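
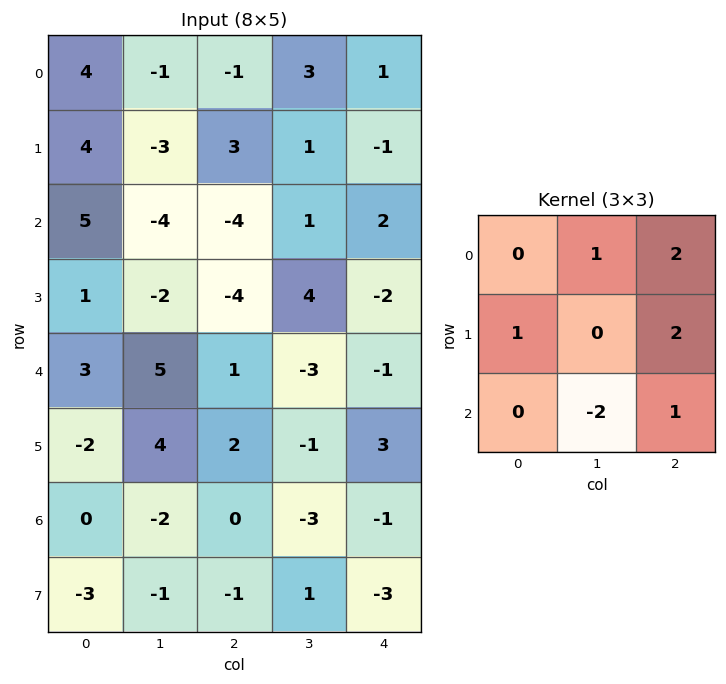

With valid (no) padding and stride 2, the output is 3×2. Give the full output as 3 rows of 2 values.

11 6
-28 2
13 8

Output[0,0]: The receptive field on the input at this output position is [4 -1 -1 / 4 -3 3 / 5 -4 -4]. Elementwise product with the kernel and sum: -1·1 + -1·2 + 4·1 + 3·2 + -4·-2 + -4·1.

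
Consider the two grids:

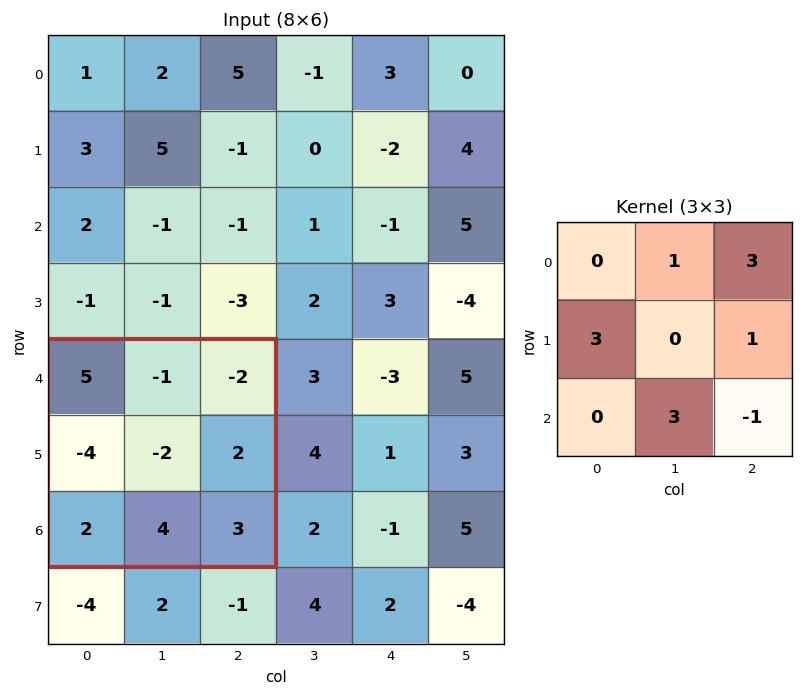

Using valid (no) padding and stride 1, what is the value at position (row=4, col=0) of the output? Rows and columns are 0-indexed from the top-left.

The receptive field on the input at this output position is [5 -1 -2 / -4 -2 2 / 2 4 3]. Elementwise product with the kernel and sum: -1·1 + -2·3 + -4·3 + 2·1 + 4·3 + 3·-1.

-8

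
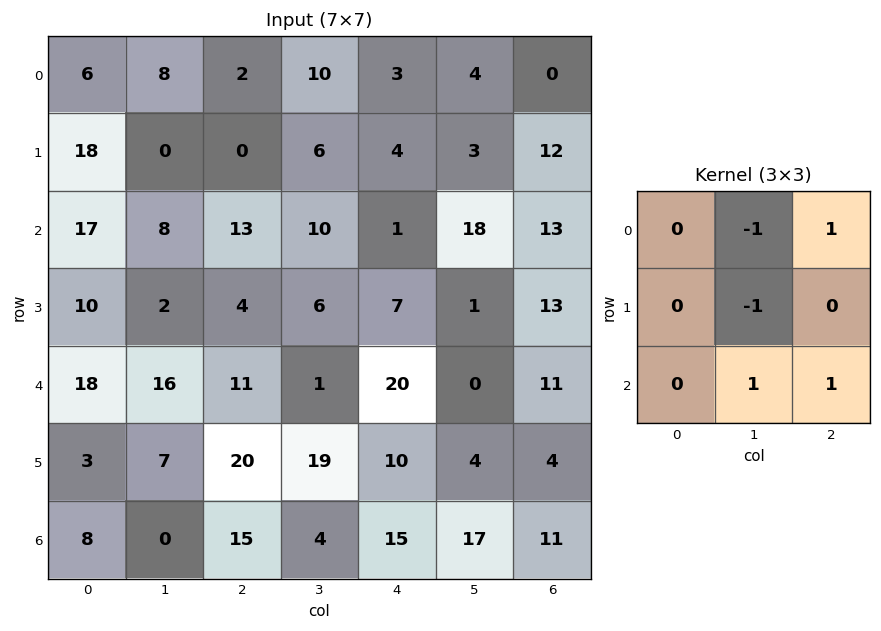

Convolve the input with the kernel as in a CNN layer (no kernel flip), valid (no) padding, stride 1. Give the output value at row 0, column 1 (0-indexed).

31

The receptive field on the input at this output position is [8 2 10 / 0 0 6 / 8 13 10]. Elementwise product with the kernel and sum: 2·-1 + 10·1 + 0·-1 + 13·1 + 10·1.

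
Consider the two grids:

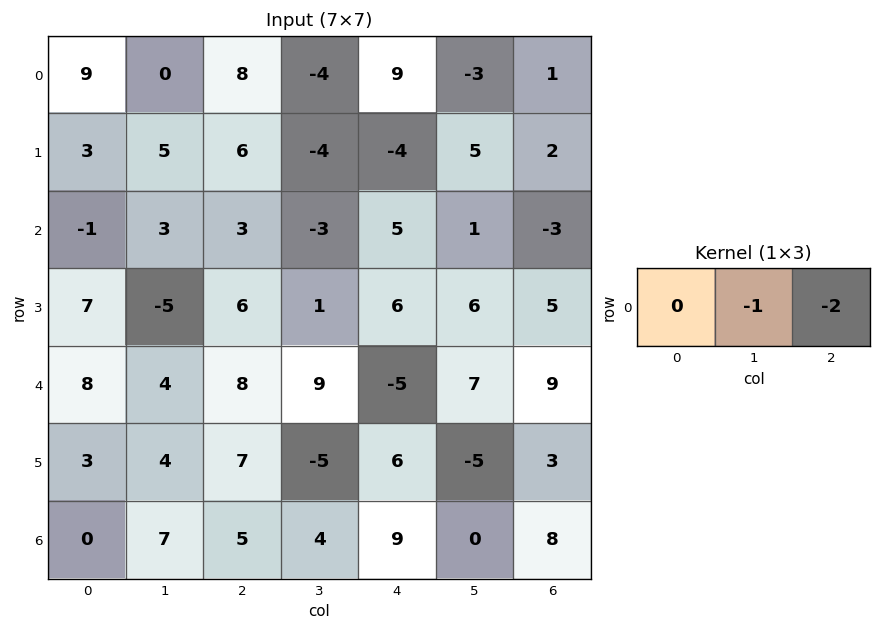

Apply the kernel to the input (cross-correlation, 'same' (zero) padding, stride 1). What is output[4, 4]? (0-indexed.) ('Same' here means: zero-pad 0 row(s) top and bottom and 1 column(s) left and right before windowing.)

The receptive field on the zero-padded input at this output position is [9 -5 7]. Elementwise product with the kernel and sum: -5·-1 + 7·-2.

-9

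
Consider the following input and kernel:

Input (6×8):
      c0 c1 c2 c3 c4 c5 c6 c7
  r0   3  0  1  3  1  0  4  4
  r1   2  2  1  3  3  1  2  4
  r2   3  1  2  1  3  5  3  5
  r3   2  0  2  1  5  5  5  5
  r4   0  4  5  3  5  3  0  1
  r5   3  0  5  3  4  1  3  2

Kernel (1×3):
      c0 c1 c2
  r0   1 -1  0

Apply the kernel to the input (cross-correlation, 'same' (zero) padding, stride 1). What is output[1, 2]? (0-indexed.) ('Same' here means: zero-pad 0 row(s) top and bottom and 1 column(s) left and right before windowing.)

1

The receptive field on the zero-padded input at this output position is [2 1 3]. Elementwise product with the kernel and sum: 2·1 + 1·-1.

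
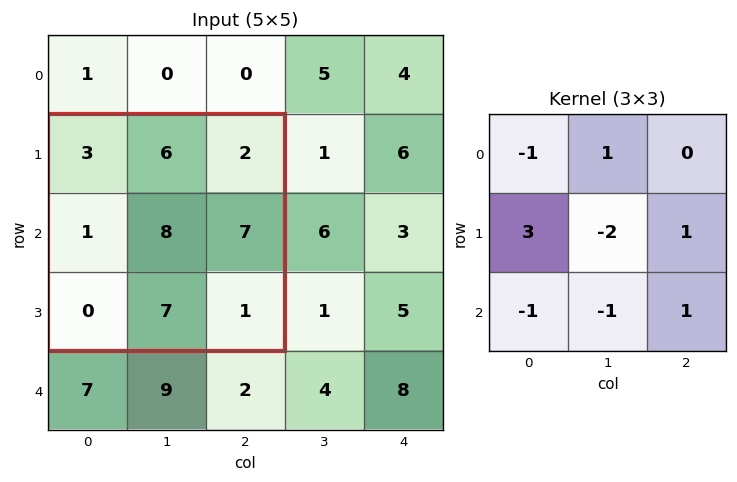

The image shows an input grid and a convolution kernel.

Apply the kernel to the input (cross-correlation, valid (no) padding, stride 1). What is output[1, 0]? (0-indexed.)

-9

The receptive field on the input at this output position is [3 6 2 / 1 8 7 / 0 7 1]. Elementwise product with the kernel and sum: 3·-1 + 6·1 + 1·3 + 8·-2 + 7·1 + 0·-1 + 7·-1 + 1·1.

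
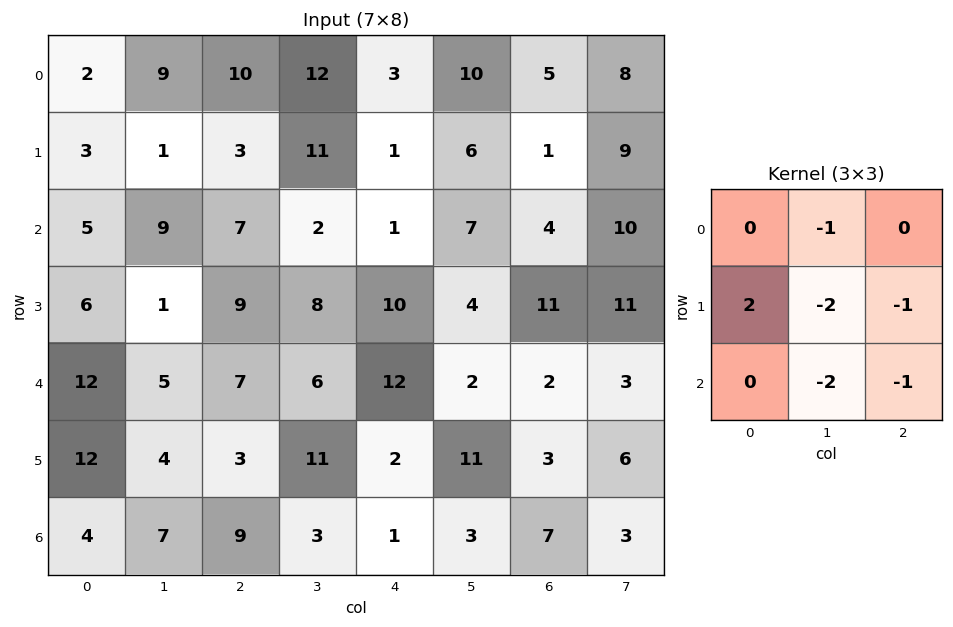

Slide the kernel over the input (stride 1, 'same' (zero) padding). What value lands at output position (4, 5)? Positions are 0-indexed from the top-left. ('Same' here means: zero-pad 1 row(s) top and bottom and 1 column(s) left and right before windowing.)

The receptive field on the zero-padded input at this output position is [10 4 11 / 12 2 2 / 2 11 3]. Elementwise product with the kernel and sum: 4·-1 + 12·2 + 2·-2 + 2·-1 + 11·-2 + 3·-1.

-11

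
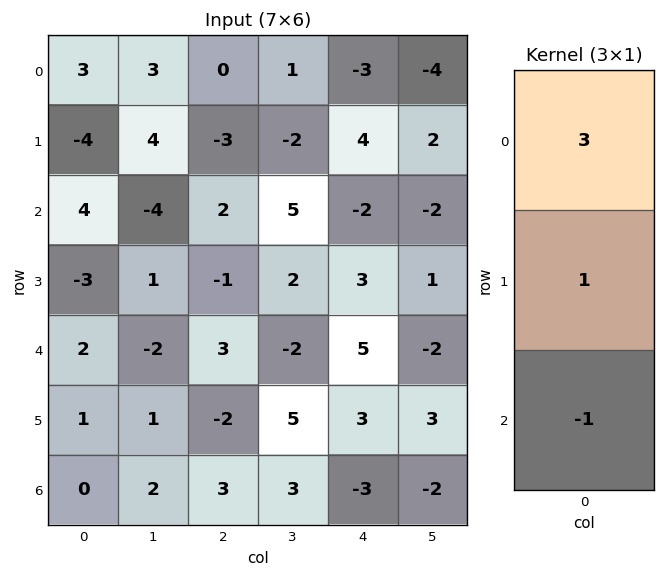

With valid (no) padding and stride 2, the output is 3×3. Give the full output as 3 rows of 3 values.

1 -5 -3
7 2 -8
7 4 21

Output[0,0]: The receptive field on the input at this output position is [3 / -4 / 4]. Elementwise product with the kernel and sum: 3·3 + -4·1 + 4·-1.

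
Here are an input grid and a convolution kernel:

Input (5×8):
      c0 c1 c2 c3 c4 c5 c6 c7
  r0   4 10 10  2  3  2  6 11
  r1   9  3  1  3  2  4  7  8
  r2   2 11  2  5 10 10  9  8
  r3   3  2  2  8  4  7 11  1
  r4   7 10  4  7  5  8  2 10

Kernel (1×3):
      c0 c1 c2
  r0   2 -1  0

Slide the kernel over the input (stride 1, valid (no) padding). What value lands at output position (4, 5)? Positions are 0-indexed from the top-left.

The receptive field on the input at this output position is [8 2 10]. Elementwise product with the kernel and sum: 8·2 + 2·-1.

14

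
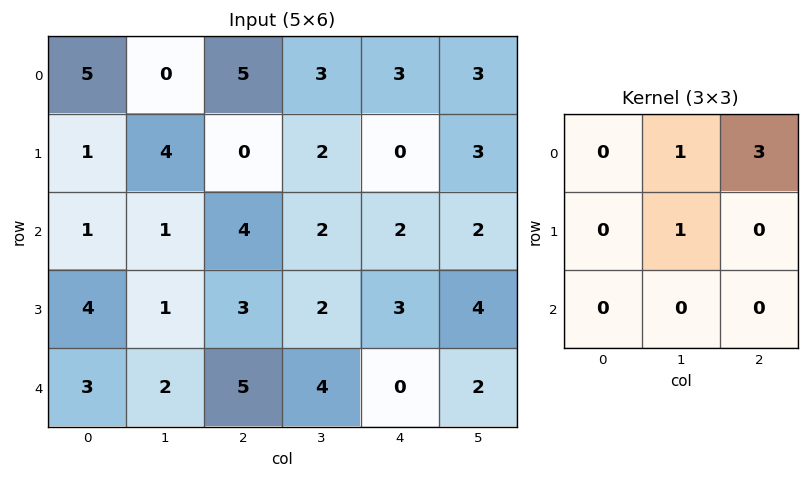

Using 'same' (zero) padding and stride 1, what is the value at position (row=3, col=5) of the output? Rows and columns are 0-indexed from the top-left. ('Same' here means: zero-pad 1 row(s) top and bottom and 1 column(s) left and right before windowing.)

6

The receptive field on the zero-padded input at this output position is [2 2 0 / 3 4 0 / 0 2 0]. Elementwise product with the kernel and sum: 2·1 + 0·3 + 4·1.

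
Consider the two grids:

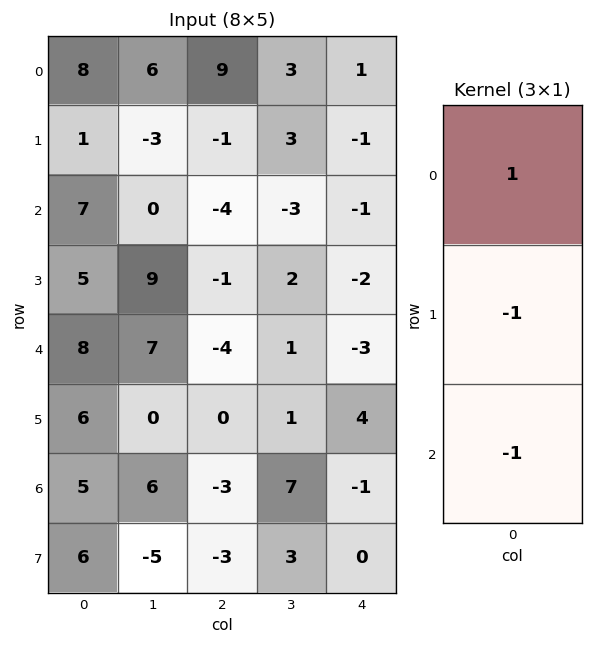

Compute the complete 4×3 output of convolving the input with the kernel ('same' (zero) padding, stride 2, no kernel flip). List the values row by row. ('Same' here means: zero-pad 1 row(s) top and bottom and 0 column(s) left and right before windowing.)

Output[0,0]: The receptive field on the zero-padded input at this output position is [0 / 8 / 1]. Elementwise product with the kernel and sum: 0·1 + 8·-1 + 1·-1.

-9 -8 0
-11 4 2
-9 3 -3
-5 6 5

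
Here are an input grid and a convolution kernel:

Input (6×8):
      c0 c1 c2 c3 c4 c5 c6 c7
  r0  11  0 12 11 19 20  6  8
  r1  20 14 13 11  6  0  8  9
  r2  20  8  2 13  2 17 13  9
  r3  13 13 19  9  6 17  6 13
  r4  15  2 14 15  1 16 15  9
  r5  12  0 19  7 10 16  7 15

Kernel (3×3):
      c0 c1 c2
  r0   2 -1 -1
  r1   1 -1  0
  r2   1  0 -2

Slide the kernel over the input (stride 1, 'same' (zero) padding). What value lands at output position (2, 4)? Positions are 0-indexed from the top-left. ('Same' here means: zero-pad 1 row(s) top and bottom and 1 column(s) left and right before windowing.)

2

The receptive field on the zero-padded input at this output position is [11 6 0 / 13 2 17 / 9 6 17]. Elementwise product with the kernel and sum: 11·2 + 6·-1 + 0·-1 + 13·1 + 2·-1 + 9·1 + 17·-2.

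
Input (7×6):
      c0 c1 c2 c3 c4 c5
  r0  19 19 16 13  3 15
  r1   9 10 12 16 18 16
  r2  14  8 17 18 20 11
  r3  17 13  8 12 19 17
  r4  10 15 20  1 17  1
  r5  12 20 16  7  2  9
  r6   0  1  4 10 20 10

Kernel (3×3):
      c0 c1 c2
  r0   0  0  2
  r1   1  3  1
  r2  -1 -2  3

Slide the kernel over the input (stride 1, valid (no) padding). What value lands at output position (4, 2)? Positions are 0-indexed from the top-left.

109

The receptive field on the input at this output position is [20 1 17 / 16 7 2 / 4 10 20]. Elementwise product with the kernel and sum: 17·2 + 16·1 + 7·3 + 2·1 + 4·-1 + 10·-2 + 20·3.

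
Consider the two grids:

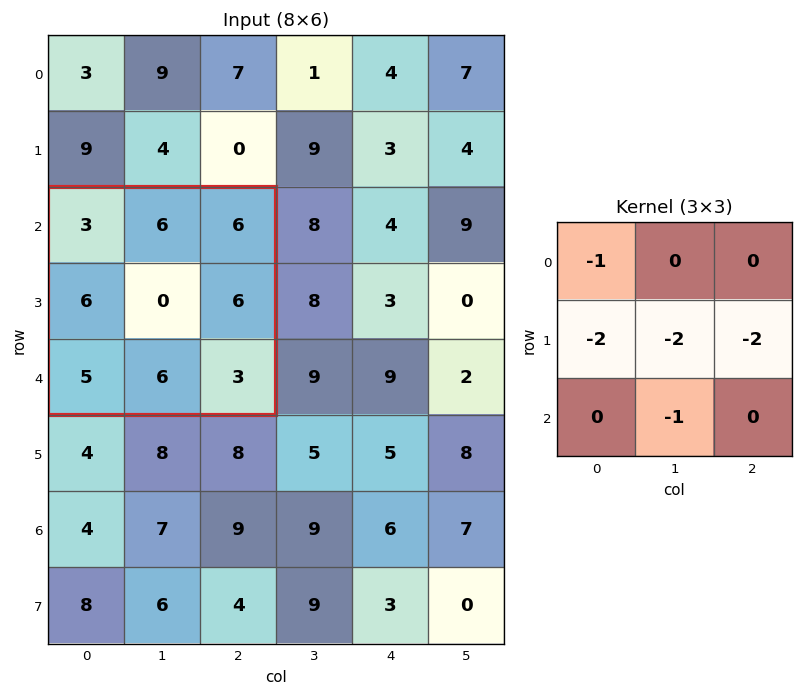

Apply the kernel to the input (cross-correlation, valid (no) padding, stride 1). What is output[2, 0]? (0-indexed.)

The receptive field on the input at this output position is [3 6 6 / 6 0 6 / 5 6 3]. Elementwise product with the kernel and sum: 3·-1 + 6·-2 + 0·-2 + 6·-2 + 6·-1.

-33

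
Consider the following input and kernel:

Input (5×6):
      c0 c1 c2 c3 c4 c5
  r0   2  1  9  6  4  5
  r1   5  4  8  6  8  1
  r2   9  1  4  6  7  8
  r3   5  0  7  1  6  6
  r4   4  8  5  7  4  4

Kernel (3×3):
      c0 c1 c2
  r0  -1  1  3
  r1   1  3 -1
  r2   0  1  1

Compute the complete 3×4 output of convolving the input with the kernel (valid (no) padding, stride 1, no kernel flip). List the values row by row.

40 58 40 57
38 37 44 36
15 53 38 46

Output[0,0]: The receptive field on the input at this output position is [2 1 9 / 5 4 8 / 9 1 4]. Elementwise product with the kernel and sum: 2·-1 + 1·1 + 9·3 + 5·1 + 4·3 + 8·-1 + 1·1 + 4·1.
Output[0,1]: The receptive field on the input at this output position is [1 9 6 / 4 8 6 / 1 4 6]. Elementwise product with the kernel and sum: 1·-1 + 9·1 + 6·3 + 4·1 + 8·3 + 6·-1 + 4·1 + 6·1.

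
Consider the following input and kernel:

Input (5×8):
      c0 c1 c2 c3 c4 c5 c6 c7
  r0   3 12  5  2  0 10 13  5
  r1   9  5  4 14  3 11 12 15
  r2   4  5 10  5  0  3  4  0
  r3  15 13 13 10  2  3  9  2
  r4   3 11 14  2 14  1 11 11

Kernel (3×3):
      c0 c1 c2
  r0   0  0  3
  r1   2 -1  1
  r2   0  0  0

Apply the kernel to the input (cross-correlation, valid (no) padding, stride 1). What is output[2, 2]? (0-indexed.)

18

The receptive field on the input at this output position is [10 5 0 / 13 10 2 / 14 2 14]. Elementwise product with the kernel and sum: 0·3 + 13·2 + 10·-1 + 2·1.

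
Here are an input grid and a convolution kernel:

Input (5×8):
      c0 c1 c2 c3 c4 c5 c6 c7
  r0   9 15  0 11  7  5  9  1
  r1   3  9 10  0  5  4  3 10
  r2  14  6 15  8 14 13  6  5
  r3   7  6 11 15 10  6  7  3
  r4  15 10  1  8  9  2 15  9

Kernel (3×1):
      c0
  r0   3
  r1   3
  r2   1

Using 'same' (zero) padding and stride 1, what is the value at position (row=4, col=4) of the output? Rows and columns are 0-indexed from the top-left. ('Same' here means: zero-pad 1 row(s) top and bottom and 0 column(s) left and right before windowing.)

The receptive field on the zero-padded input at this output position is [10 / 9 / 0]. Elementwise product with the kernel and sum: 10·3 + 9·3 + 0·1.

57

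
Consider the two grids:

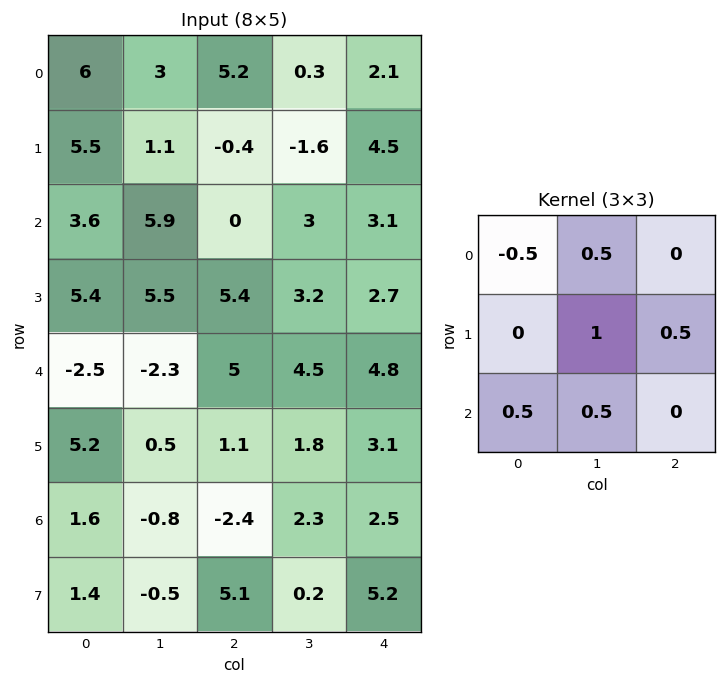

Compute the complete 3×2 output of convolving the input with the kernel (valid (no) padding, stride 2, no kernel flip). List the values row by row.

4.15 -0.3
6.95 10.8
1.55 3.05

Output[0,0]: The receptive field on the input at this output position is [6 3 5.2 / 5.5 1.1 -0.4 / 3.6 5.9 0]. Elementwise product with the kernel and sum: 6·-0.5 + 3·0.5 + 1.1·1 + -0.4·0.5 + 3.6·0.5 + 5.9·0.5.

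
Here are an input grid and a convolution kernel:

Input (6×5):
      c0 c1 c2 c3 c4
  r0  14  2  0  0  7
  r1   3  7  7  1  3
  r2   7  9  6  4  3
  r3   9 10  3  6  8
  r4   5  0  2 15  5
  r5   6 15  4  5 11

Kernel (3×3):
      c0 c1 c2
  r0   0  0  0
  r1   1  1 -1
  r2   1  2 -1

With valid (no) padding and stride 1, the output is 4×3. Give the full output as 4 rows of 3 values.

22 30 16
36 21 14
19 -4 28
35 5 15

Output[0,0]: The receptive field on the input at this output position is [14 2 0 / 3 7 7 / 7 9 6]. Elementwise product with the kernel and sum: 3·1 + 7·1 + 7·-1 + 7·1 + 9·2 + 6·-1.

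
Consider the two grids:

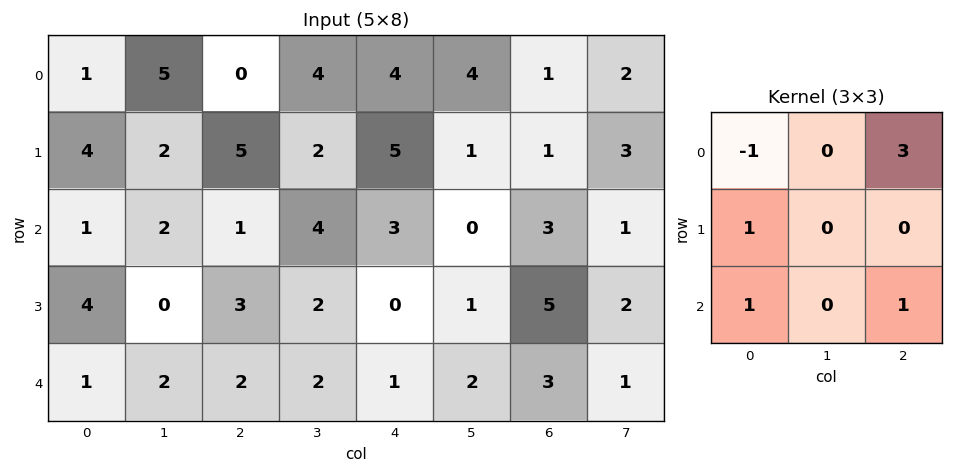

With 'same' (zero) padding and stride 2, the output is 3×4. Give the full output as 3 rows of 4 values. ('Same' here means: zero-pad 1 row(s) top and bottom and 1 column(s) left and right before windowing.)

2 9 7 8
6 8 8 11
0 8 3 7

Output[0,0]: The receptive field on the zero-padded input at this output position is [0 0 0 / 0 1 5 / 0 4 2]. Elementwise product with the kernel and sum: 0·-1 + 0·3 + 0·1 + 0·1 + 2·1.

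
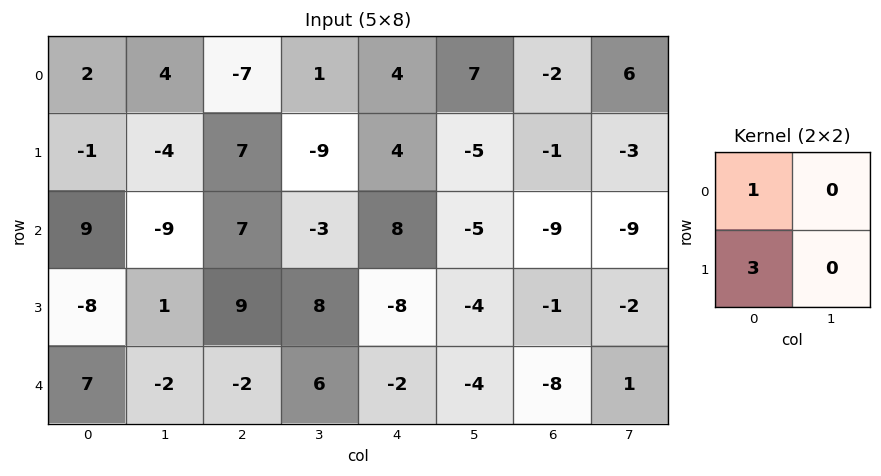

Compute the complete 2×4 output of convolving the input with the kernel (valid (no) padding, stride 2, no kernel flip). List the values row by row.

Output[0,0]: The receptive field on the input at this output position is [2 4 / -1 -4]. Elementwise product with the kernel and sum: 2·1 + -1·3.

-1 14 16 -5
-15 34 -16 -12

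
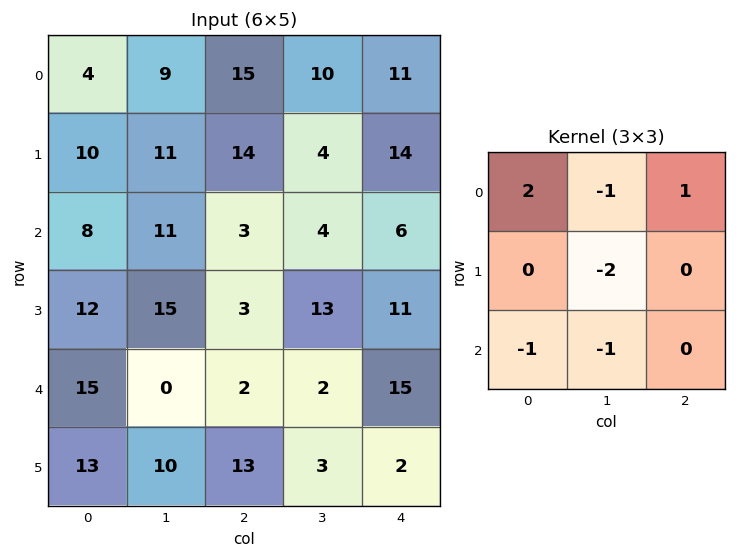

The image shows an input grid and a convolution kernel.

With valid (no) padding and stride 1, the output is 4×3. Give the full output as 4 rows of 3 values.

-27 -29 16
-26 -12 14
-37 15 -22
-11 13 -16

Output[0,0]: The receptive field on the input at this output position is [4 9 15 / 10 11 14 / 8 11 3]. Elementwise product with the kernel and sum: 4·2 + 9·-1 + 15·1 + 11·-2 + 8·-1 + 11·-1.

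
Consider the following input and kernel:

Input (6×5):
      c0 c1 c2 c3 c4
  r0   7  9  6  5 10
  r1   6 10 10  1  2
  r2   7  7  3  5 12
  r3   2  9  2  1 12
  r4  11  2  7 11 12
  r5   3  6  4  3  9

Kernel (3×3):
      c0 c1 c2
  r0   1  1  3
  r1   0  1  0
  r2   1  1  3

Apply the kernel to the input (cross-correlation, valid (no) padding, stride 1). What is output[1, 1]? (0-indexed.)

The receptive field on the input at this output position is [10 10 1 / 7 3 5 / 9 2 1]. Elementwise product with the kernel and sum: 10·1 + 10·1 + 1·3 + 3·1 + 9·1 + 2·1 + 1·3.

40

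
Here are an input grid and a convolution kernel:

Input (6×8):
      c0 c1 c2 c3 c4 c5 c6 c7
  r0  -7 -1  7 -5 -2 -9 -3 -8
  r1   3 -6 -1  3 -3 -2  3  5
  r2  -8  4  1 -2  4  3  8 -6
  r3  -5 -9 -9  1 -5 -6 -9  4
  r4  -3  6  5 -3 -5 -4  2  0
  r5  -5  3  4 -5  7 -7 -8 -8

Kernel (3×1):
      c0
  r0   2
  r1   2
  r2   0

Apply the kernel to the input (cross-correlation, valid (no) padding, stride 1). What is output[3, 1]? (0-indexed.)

-6

The receptive field on the input at this output position is [-9 / 6 / 3]. Elementwise product with the kernel and sum: -9·2 + 6·2.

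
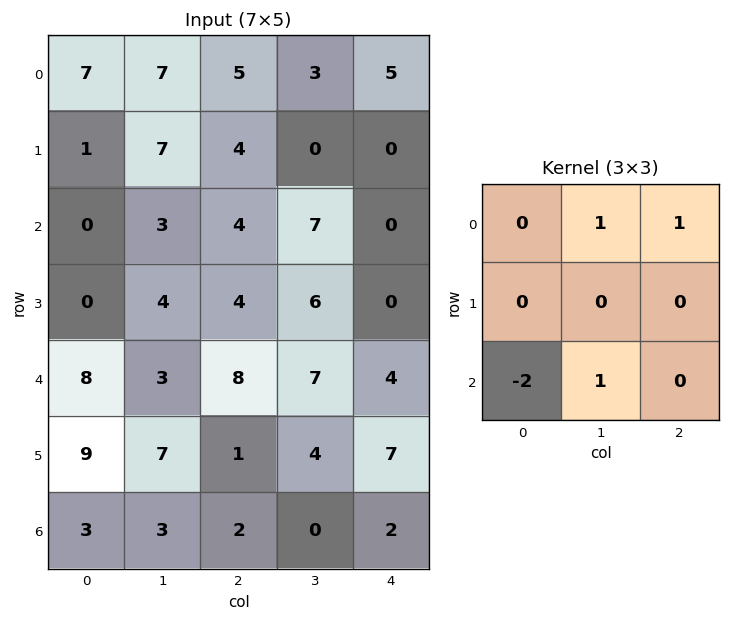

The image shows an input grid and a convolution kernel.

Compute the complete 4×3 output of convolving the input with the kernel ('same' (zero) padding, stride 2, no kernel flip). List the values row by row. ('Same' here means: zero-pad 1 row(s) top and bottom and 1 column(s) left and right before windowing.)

Output[0,0]: The receptive field on the zero-padded input at this output position is [0 0 0 / 0 7 7 / 0 1 7]. Elementwise product with the kernel and sum: 0·1 + 0·1 + 0·-2 + 1·1.

1 -10 0
8 0 -12
13 -3 -1
16 5 7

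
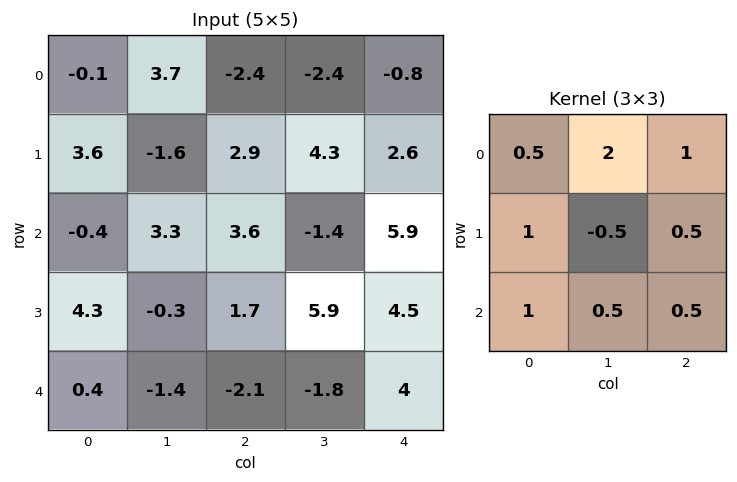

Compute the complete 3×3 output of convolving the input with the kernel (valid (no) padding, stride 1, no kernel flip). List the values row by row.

13.85 -1.85 1.1
6.25 13.6 26.8
13.95 5.9 4.9

Output[0,0]: The receptive field on the input at this output position is [-0.1 3.7 -2.4 / 3.6 -1.6 2.9 / -0.4 3.3 3.6]. Elementwise product with the kernel and sum: -0.1·0.5 + 3.7·2 + -2.4·1 + 3.6·1 + -1.6·-0.5 + 2.9·0.5 + -0.4·1 + 3.3·0.5 + 3.6·0.5.
Output[0,1]: The receptive field on the input at this output position is [3.7 -2.4 -2.4 / -1.6 2.9 4.3 / 3.3 3.6 -1.4]. Elementwise product with the kernel and sum: 3.7·0.5 + -2.4·2 + -2.4·1 + -1.6·1 + 2.9·-0.5 + 4.3·0.5 + 3.3·1 + 3.6·0.5 + -1.4·0.5.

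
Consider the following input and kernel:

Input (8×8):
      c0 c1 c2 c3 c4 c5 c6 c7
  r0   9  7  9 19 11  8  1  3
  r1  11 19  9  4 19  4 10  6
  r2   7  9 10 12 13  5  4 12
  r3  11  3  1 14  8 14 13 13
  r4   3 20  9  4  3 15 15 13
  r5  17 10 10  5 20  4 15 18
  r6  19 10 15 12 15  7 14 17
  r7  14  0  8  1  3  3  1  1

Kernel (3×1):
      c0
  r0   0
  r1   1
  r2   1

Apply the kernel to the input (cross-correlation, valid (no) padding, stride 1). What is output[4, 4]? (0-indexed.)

35

The receptive field on the input at this output position is [3 / 20 / 15]. Elementwise product with the kernel and sum: 20·1 + 15·1.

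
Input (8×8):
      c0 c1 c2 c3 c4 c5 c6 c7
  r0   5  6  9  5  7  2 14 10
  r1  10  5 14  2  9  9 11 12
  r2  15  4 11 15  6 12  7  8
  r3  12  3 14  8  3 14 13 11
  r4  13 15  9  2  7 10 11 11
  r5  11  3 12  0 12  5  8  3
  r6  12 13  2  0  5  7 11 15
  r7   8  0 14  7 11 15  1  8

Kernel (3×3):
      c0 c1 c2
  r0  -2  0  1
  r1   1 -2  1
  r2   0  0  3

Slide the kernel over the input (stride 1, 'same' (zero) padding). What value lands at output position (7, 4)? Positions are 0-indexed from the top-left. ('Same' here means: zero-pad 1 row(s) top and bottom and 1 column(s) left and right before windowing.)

The receptive field on the zero-padded input at this output position is [0 5 7 / 7 11 15 / 0 0 0]. Elementwise product with the kernel and sum: 0·-2 + 7·1 + 7·1 + 11·-2 + 15·1 + 0·3.

7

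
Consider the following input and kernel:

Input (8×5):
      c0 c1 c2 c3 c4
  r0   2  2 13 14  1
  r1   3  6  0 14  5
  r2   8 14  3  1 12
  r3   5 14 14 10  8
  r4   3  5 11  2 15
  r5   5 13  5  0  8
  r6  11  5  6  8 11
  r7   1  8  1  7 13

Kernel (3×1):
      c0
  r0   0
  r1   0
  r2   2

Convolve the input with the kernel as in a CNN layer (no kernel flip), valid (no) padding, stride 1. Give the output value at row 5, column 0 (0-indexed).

The receptive field on the input at this output position is [5 / 11 / 1]. Elementwise product with the kernel and sum: 1·2.

2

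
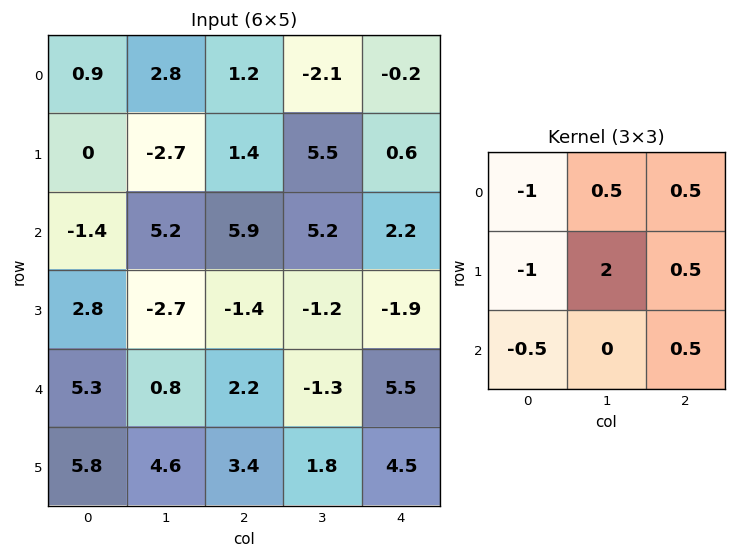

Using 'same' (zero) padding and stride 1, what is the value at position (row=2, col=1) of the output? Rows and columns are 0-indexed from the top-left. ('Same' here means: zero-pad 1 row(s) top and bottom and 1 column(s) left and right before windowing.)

12

The receptive field on the zero-padded input at this output position is [0 -2.7 1.4 / -1.4 5.2 5.9 / 2.8 -2.7 -1.4]. Elementwise product with the kernel and sum: 0·-1 + -2.7·0.5 + 1.4·0.5 + -1.4·-1 + 5.2·2 + 5.9·0.5 + 2.8·-0.5 + -1.4·0.5.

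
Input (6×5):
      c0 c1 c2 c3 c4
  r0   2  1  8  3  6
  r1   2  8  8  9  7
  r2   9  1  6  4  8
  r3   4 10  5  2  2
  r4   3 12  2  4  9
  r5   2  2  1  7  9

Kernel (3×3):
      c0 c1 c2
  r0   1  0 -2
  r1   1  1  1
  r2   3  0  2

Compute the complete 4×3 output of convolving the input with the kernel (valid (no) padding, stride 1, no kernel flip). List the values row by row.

43 31 54
24 35 31
29 54 23
19 44 37

Output[0,0]: The receptive field on the input at this output position is [2 1 8 / 2 8 8 / 9 1 6]. Elementwise product with the kernel and sum: 2·1 + 8·-2 + 2·1 + 8·1 + 8·1 + 9·3 + 6·2.
Output[0,1]: The receptive field on the input at this output position is [1 8 3 / 8 8 9 / 1 6 4]. Elementwise product with the kernel and sum: 1·1 + 3·-2 + 8·1 + 8·1 + 9·1 + 1·3 + 4·2.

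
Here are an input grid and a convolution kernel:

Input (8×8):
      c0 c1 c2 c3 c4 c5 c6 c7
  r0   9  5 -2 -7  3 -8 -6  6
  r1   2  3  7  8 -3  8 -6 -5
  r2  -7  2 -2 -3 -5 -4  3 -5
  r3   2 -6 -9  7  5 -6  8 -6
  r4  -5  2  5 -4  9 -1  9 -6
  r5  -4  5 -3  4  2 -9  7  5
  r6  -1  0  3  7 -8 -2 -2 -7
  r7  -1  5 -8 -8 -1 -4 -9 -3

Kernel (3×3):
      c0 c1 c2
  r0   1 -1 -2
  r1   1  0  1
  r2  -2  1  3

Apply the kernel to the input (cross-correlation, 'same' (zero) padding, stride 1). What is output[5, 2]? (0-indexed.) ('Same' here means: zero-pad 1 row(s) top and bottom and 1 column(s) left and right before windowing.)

The receptive field on the zero-padded input at this output position is [2 5 -4 / 5 -3 4 / 0 3 7]. Elementwise product with the kernel and sum: 2·1 + 5·-1 + -4·-2 + 5·1 + 4·1 + 0·-2 + 3·1 + 7·3.

38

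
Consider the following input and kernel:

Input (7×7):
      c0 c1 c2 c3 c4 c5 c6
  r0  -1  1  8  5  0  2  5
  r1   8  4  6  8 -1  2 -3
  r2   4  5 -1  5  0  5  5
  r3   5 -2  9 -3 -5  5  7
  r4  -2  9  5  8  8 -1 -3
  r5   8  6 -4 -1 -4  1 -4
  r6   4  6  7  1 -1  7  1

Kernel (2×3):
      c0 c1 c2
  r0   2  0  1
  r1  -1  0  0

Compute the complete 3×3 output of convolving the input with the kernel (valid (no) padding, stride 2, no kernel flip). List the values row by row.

Output[0,0]: The receptive field on the input at this output position is [-1 1 8 / 8 4 6]. Elementwise product with the kernel and sum: -1·2 + 8·1 + 8·-1.

-2 10 6
2 -11 10
-7 22 17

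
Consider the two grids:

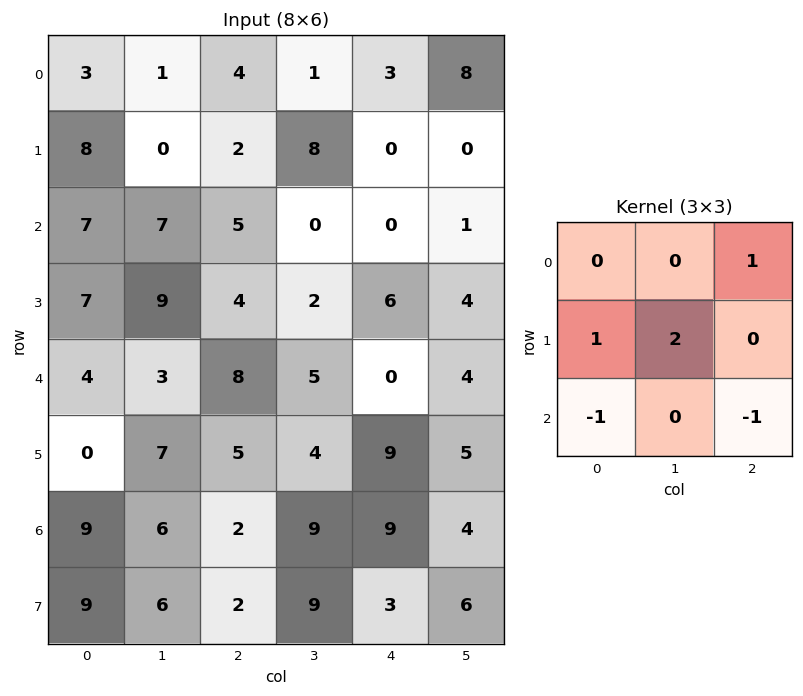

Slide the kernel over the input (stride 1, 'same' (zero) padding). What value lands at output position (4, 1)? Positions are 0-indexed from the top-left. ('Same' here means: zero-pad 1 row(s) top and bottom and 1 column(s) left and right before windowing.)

The receptive field on the zero-padded input at this output position is [7 9 4 / 4 3 8 / 0 7 5]. Elementwise product with the kernel and sum: 4·1 + 4·1 + 3·2 + 0·-1 + 5·-1.

9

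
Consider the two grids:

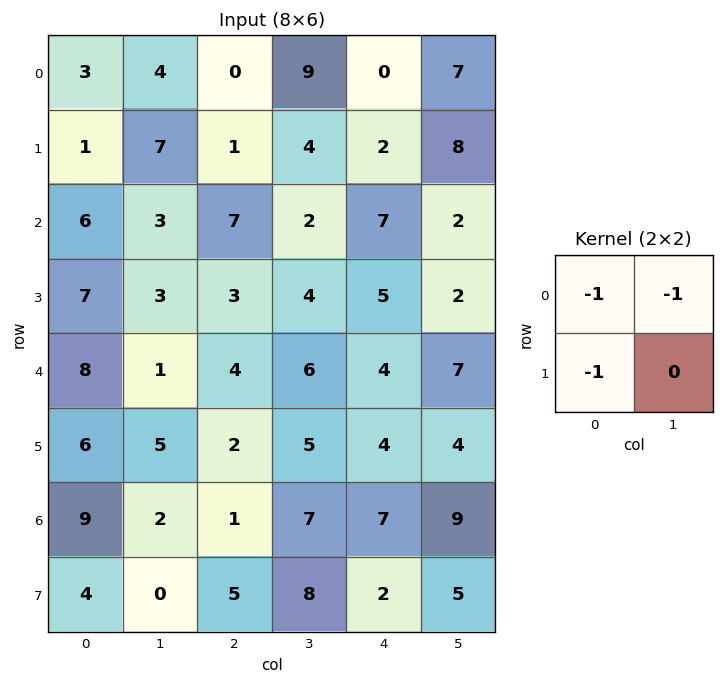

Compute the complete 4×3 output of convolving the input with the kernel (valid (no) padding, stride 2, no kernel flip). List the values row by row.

-8 -10 -9
-16 -12 -14
-15 -12 -15
-15 -13 -18

Output[0,0]: The receptive field on the input at this output position is [3 4 / 1 7]. Elementwise product with the kernel and sum: 3·-1 + 4·-1 + 1·-1.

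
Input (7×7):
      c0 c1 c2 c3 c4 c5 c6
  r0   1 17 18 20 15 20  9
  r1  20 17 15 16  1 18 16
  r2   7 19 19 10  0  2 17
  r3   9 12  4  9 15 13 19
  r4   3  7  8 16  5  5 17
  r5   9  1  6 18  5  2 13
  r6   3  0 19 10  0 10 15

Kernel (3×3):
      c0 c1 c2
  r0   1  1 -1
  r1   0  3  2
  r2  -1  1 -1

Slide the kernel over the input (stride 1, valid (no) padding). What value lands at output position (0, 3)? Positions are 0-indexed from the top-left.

The receptive field on the input at this output position is [20 15 20 / 16 1 18 / 10 0 2]. Elementwise product with the kernel and sum: 20·1 + 15·1 + 20·-1 + 1·3 + 18·2 + 10·-1 + 0·1 + 2·-1.

42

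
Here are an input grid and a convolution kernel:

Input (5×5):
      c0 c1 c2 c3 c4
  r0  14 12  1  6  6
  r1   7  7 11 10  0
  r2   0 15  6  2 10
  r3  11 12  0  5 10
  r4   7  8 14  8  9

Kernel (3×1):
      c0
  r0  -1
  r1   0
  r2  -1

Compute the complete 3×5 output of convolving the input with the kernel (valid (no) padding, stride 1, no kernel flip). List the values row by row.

Output[0,0]: The receptive field on the input at this output position is [14 / 7 / 0]. Elementwise product with the kernel and sum: 14·-1 + 0·-1.
Output[0,1]: The receptive field on the input at this output position is [12 / 7 / 15]. Elementwise product with the kernel and sum: 12·-1 + 15·-1.

-14 -27 -7 -8 -16
-18 -19 -11 -15 -10
-7 -23 -20 -10 -19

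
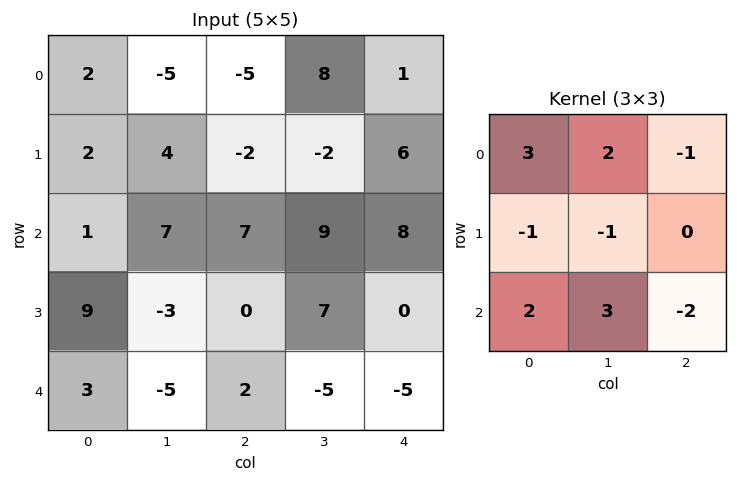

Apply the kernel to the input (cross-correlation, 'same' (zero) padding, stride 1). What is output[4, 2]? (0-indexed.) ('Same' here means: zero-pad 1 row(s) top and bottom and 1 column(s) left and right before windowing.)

-13

The receptive field on the zero-padded input at this output position is [-3 0 7 / -5 2 -5 / 0 0 0]. Elementwise product with the kernel and sum: -3·3 + 0·2 + 7·-1 + -5·-1 + 2·-1 + 0·2 + 0·3 + 0·-2.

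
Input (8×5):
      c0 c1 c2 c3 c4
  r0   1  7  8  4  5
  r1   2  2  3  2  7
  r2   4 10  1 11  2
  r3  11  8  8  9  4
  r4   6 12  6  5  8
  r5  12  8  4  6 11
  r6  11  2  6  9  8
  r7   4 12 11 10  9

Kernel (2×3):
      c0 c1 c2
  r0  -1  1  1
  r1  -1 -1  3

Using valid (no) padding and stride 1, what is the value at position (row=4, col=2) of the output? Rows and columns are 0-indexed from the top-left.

The receptive field on the input at this output position is [6 5 8 / 4 6 11]. Elementwise product with the kernel and sum: 6·-1 + 5·1 + 8·1 + 4·-1 + 6·-1 + 11·3.

30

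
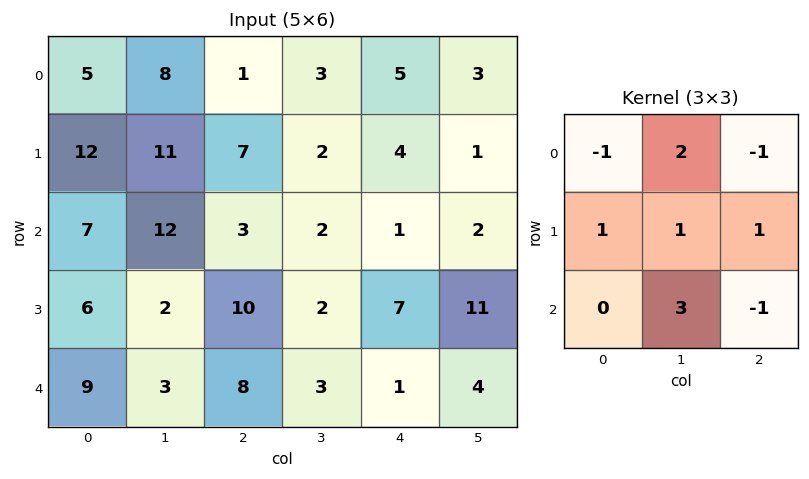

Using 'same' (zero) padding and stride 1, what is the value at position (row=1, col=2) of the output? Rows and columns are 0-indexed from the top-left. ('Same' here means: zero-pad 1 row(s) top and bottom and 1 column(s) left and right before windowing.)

The receptive field on the zero-padded input at this output position is [8 1 3 / 11 7 2 / 12 3 2]. Elementwise product with the kernel and sum: 8·-1 + 1·2 + 3·-1 + 11·1 + 7·1 + 2·1 + 3·3 + 2·-1.

18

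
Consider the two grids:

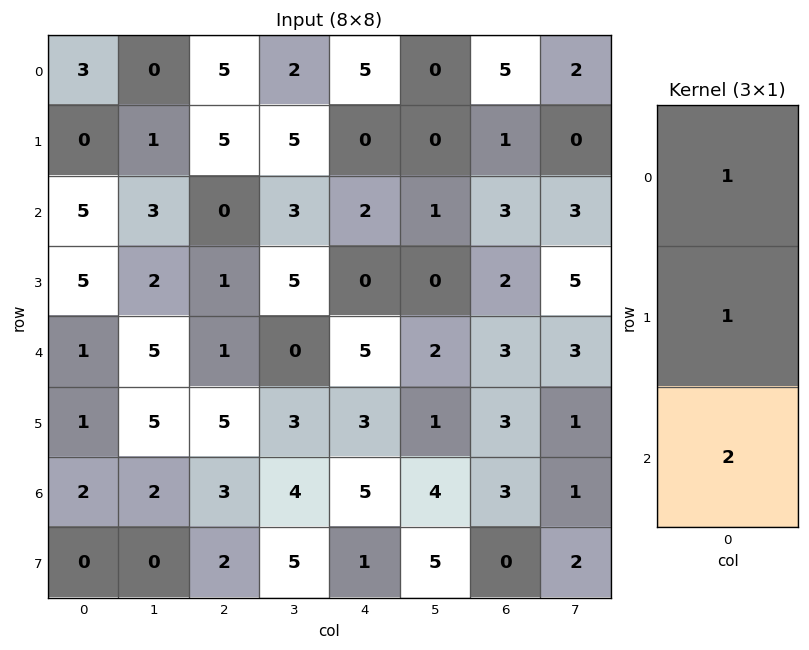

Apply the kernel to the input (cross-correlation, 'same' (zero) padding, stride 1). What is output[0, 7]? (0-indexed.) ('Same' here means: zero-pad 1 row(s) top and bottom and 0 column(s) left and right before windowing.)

The receptive field on the zero-padded input at this output position is [0 / 2 / 0]. Elementwise product with the kernel and sum: 0·1 + 2·1 + 0·2.

2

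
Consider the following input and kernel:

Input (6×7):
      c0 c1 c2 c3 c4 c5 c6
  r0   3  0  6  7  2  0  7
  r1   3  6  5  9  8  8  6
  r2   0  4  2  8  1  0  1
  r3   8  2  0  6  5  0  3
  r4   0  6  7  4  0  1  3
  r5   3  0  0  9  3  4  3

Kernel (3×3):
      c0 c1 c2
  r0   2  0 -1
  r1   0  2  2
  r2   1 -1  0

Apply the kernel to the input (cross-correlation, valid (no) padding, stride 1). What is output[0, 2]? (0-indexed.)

38

The receptive field on the input at this output position is [6 7 2 / 5 9 8 / 2 8 1]. Elementwise product with the kernel and sum: 6·2 + 2·-1 + 9·2 + 8·2 + 2·1 + 8·-1.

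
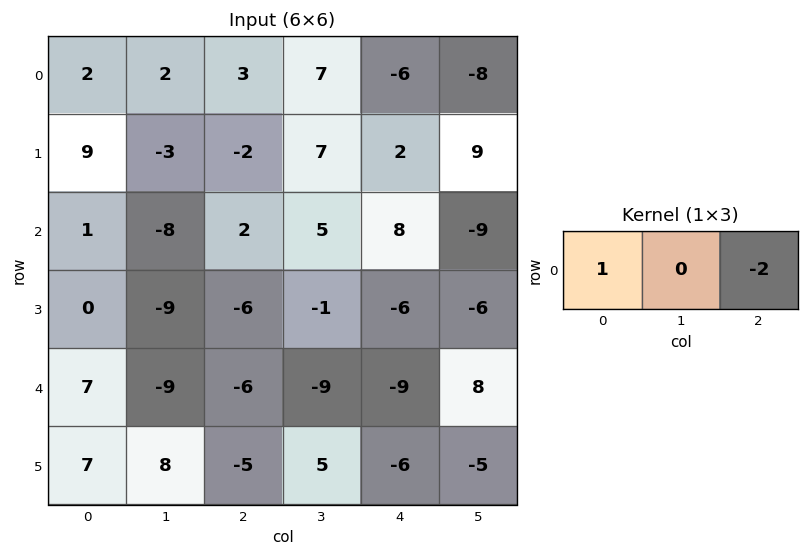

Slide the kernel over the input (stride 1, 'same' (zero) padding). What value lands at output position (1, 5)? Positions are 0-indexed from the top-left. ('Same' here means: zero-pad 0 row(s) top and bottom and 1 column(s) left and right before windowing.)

The receptive field on the zero-padded input at this output position is [2 9 0]. Elementwise product with the kernel and sum: 2·1 + 0·-2.

2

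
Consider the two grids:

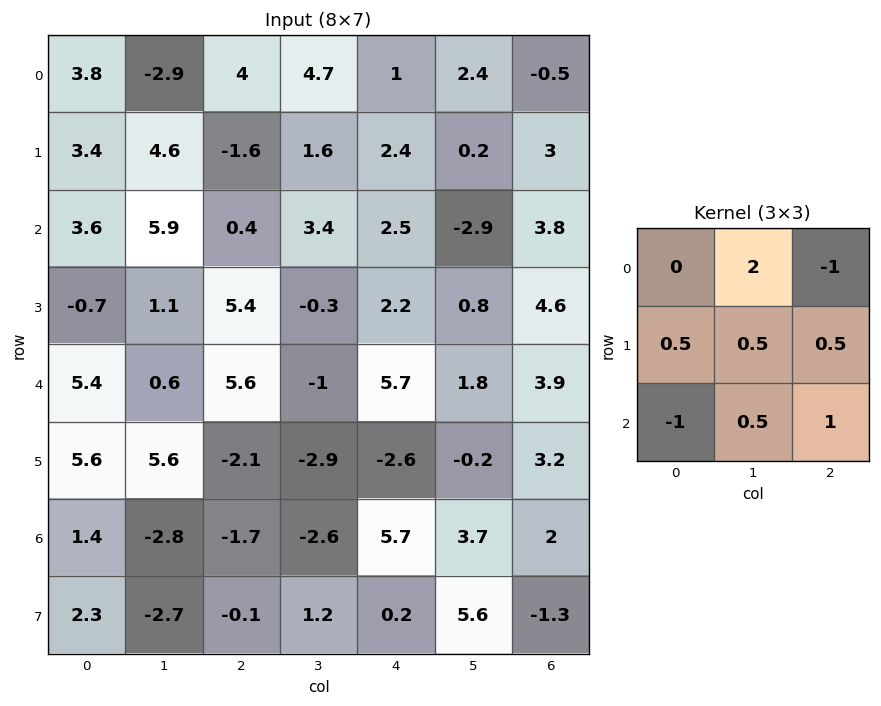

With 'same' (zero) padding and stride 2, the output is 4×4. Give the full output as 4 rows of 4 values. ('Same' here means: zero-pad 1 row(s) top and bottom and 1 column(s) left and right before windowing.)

6.75 -0.9 3.85 2.25
7.7 1.35 8.3 7.95
8.9 4.15 8.25 13.85
3.35 -1 2.9 3

Output[0,0]: The receptive field on the zero-padded input at this output position is [0 0 0 / 0 3.8 -2.9 / 0 3.4 4.6]. Elementwise product with the kernel and sum: 0·2 + 0·-1 + 0·0.5 + 3.8·0.5 + -2.9·0.5 + 0·-1 + 3.4·0.5 + 4.6·1.
Output[0,1]: The receptive field on the zero-padded input at this output position is [0 0 0 / -2.9 4 4.7 / 4.6 -1.6 1.6]. Elementwise product with the kernel and sum: 0·2 + 0·-1 + -2.9·0.5 + 4·0.5 + 4.7·0.5 + 4.6·-1 + -1.6·0.5 + 1.6·1.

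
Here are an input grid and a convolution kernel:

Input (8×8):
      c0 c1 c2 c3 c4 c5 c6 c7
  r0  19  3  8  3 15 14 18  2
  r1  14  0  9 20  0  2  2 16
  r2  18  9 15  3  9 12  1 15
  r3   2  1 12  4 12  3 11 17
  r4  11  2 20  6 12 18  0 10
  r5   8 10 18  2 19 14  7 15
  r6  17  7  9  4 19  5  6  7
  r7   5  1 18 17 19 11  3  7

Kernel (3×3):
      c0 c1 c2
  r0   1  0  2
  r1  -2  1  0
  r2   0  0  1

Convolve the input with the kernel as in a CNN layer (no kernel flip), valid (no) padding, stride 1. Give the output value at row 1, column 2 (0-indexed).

-6

The receptive field on the input at this output position is [9 20 0 / 15 3 9 / 12 4 12]. Elementwise product with the kernel and sum: 9·1 + 0·2 + 15·-2 + 3·1 + 12·1.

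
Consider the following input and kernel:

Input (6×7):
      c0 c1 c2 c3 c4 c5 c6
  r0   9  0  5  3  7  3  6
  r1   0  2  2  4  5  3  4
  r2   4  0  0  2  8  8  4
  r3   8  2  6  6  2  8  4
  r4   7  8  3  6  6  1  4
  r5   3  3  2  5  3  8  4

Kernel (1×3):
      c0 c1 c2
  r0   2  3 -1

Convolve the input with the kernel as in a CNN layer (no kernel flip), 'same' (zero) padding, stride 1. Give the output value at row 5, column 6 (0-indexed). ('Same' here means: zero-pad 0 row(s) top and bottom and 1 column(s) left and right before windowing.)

28

The receptive field on the zero-padded input at this output position is [8 4 0]. Elementwise product with the kernel and sum: 8·2 + 4·3 + 0·-1.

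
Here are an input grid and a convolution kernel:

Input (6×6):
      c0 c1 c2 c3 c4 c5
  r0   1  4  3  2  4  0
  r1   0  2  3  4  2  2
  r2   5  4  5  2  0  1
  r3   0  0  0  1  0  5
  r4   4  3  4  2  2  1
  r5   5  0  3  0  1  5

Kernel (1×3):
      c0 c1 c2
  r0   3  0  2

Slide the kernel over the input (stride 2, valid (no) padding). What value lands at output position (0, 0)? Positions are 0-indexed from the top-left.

The receptive field on the input at this output position is [1 4 3]. Elementwise product with the kernel and sum: 1·3 + 3·2.

9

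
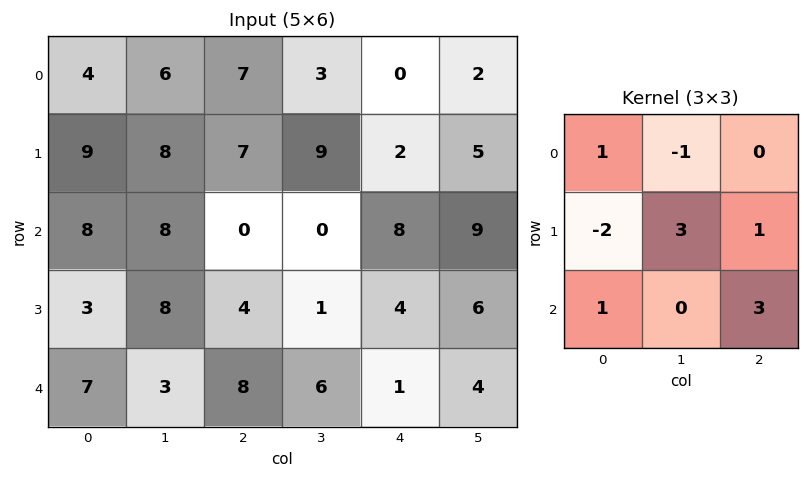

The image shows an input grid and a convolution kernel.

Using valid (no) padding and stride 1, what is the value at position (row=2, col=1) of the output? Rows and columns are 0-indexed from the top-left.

26

The receptive field on the input at this output position is [8 0 0 / 8 4 1 / 3 8 6]. Elementwise product with the kernel and sum: 8·1 + 0·-1 + 8·-2 + 4·3 + 1·1 + 3·1 + 6·3.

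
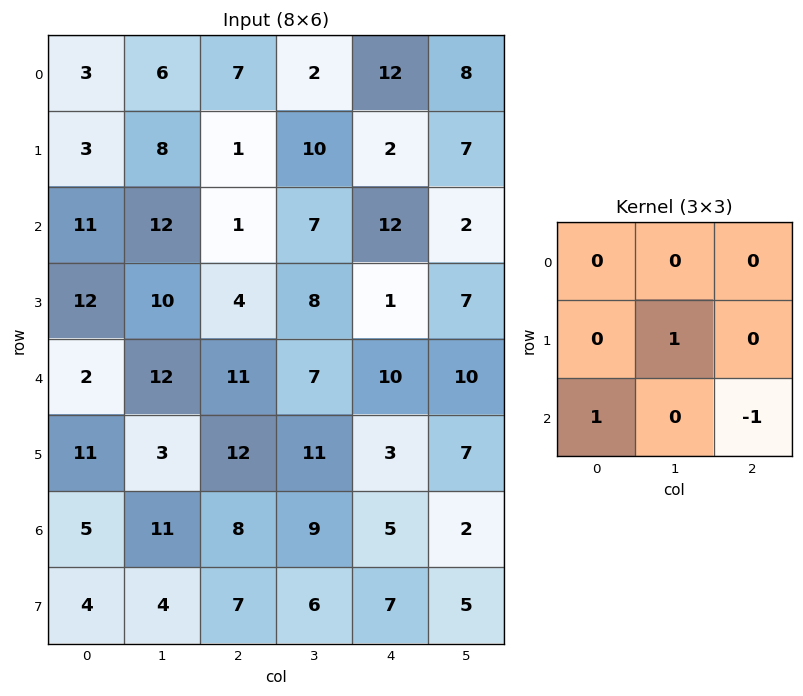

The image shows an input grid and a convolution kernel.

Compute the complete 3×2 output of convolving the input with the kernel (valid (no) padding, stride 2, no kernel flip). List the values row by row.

18 -1
1 9
0 14

Output[0,0]: The receptive field on the input at this output position is [3 6 7 / 3 8 1 / 11 12 1]. Elementwise product with the kernel and sum: 8·1 + 11·1 + 1·-1.
Output[0,1]: The receptive field on the input at this output position is [7 2 12 / 1 10 2 / 1 7 12]. Elementwise product with the kernel and sum: 10·1 + 1·1 + 12·-1.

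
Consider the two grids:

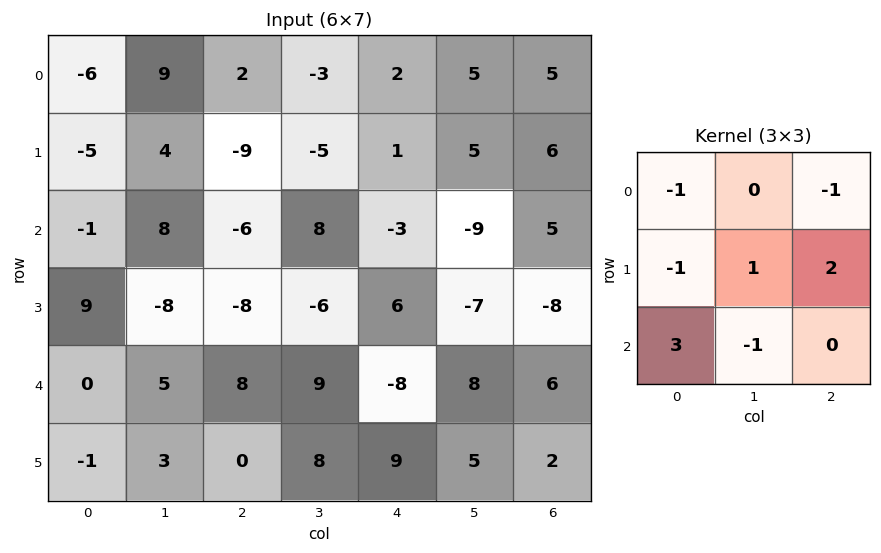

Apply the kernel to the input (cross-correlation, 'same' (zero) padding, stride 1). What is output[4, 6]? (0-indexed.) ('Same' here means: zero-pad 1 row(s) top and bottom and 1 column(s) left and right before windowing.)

18

The receptive field on the zero-padded input at this output position is [-7 -8 0 / 8 6 0 / 5 2 0]. Elementwise product with the kernel and sum: -7·-1 + 0·-1 + 8·-1 + 6·1 + 0·2 + 5·3 + 2·-1.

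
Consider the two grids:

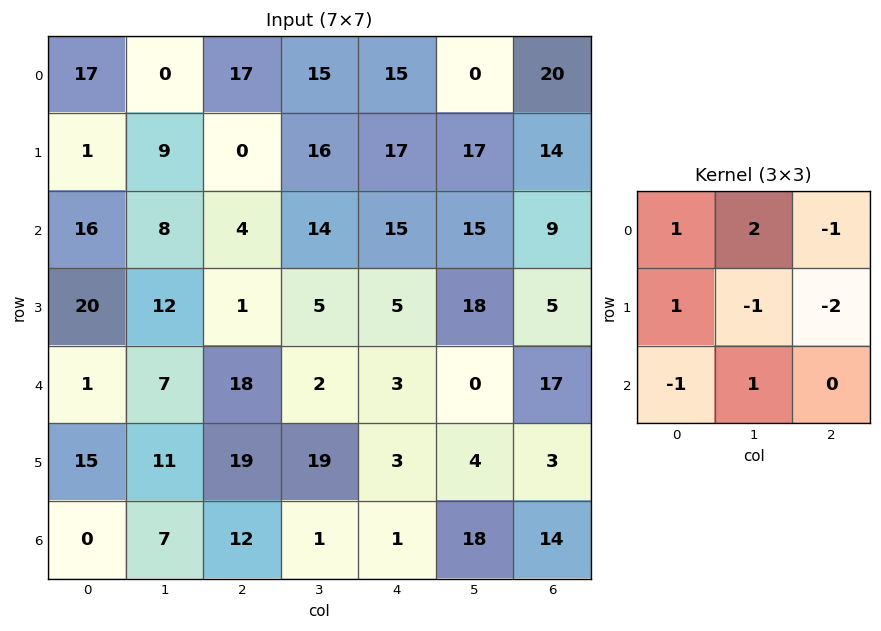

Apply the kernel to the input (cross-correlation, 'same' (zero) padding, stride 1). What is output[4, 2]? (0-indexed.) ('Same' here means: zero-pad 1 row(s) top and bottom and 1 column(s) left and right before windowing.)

The receptive field on the zero-padded input at this output position is [12 1 5 / 7 18 2 / 11 19 19]. Elementwise product with the kernel and sum: 12·1 + 1·2 + 5·-1 + 7·1 + 18·-1 + 2·-2 + 11·-1 + 19·1.

2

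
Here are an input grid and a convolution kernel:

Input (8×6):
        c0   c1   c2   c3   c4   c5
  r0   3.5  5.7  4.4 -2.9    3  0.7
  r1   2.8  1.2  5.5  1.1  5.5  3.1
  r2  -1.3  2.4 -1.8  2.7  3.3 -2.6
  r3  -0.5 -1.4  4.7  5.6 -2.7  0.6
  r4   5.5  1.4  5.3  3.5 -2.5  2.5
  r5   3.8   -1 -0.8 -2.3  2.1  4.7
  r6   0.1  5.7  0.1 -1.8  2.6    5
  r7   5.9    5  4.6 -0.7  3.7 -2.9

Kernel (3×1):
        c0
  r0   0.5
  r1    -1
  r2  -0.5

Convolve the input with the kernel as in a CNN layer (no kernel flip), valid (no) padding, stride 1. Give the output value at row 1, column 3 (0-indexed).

-4.95

The receptive field on the input at this output position is [1.1 / 2.7 / 5.6]. Elementwise product with the kernel and sum: 1.1·0.5 + 2.7·-1 + 5.6·-0.5.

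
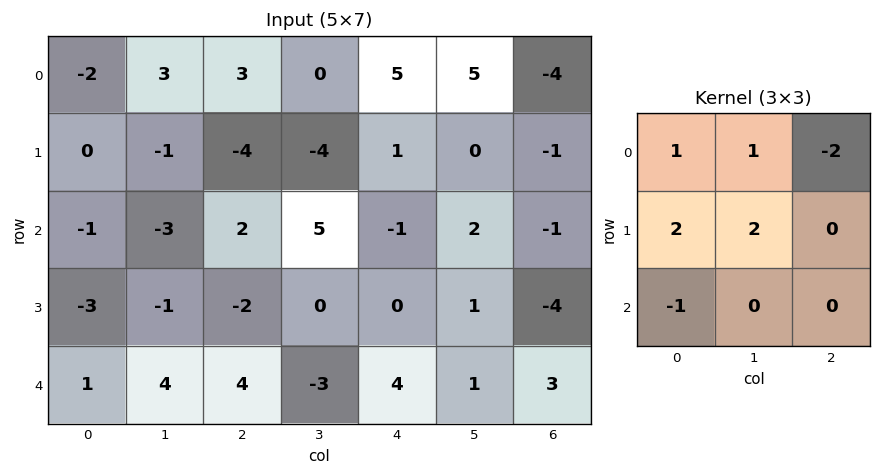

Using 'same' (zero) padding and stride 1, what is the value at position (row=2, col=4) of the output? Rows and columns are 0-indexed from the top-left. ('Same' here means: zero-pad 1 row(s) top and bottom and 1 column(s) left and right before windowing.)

5

The receptive field on the zero-padded input at this output position is [-4 1 0 / 5 -1 2 / 0 0 1]. Elementwise product with the kernel and sum: -4·1 + 1·1 + 0·-2 + 5·2 + -1·2 + 0·-1.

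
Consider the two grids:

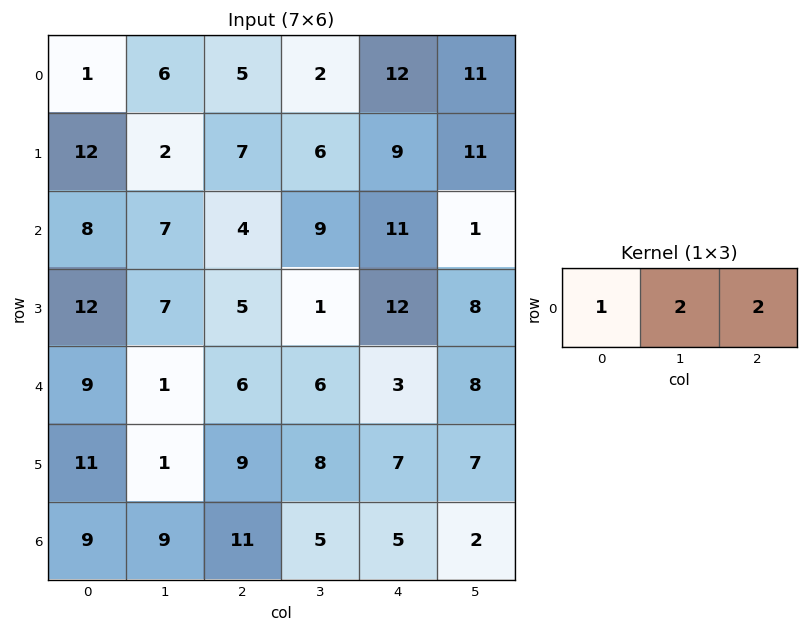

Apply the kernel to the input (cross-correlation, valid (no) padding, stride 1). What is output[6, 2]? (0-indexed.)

31

The receptive field on the input at this output position is [11 5 5]. Elementwise product with the kernel and sum: 11·1 + 5·2 + 5·2.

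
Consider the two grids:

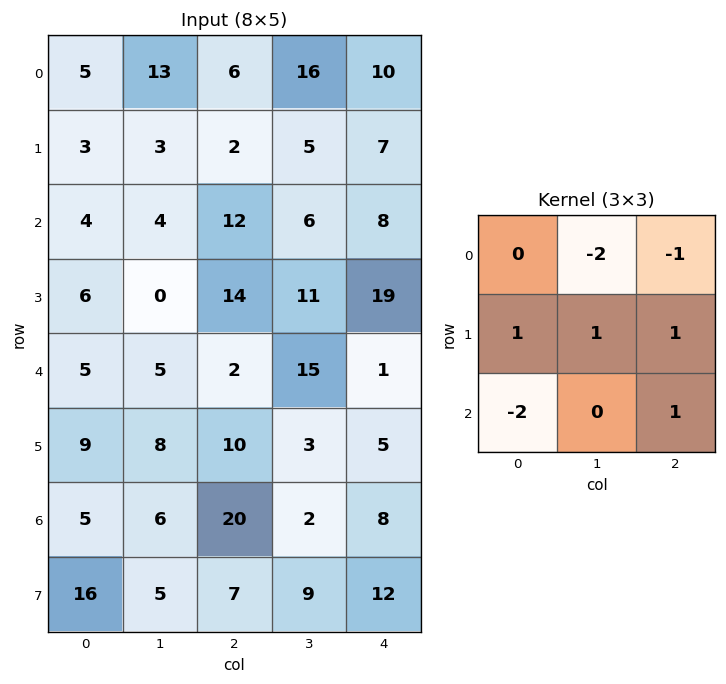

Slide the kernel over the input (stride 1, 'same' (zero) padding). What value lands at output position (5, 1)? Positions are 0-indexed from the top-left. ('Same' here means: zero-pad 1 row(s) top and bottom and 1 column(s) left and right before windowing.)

The receptive field on the zero-padded input at this output position is [5 5 2 / 9 8 10 / 5 6 20]. Elementwise product with the kernel and sum: 5·-2 + 2·-1 + 9·1 + 8·1 + 10·1 + 5·-2 + 20·1.

25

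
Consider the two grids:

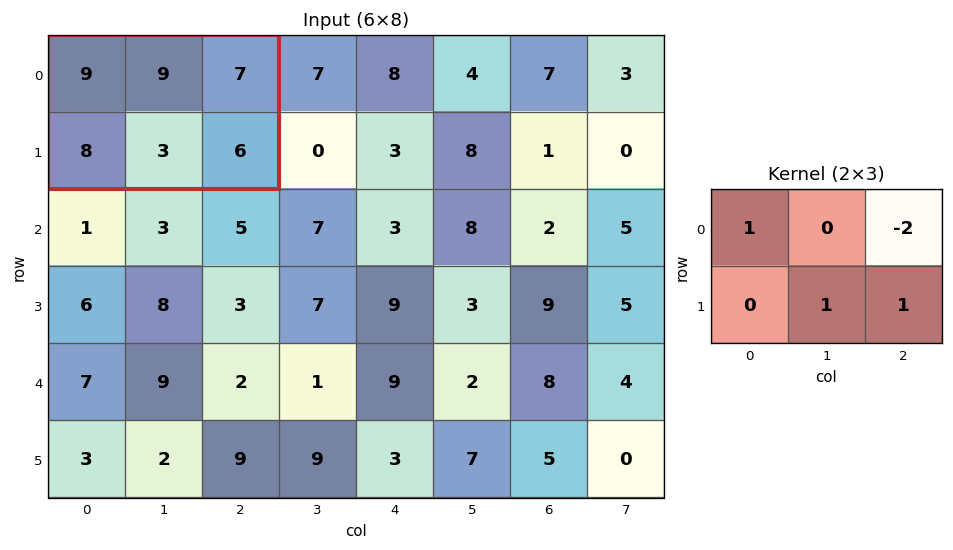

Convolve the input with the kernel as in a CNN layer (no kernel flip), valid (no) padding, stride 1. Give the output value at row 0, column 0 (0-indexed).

The receptive field on the input at this output position is [9 9 7 / 8 3 6]. Elementwise product with the kernel and sum: 9·1 + 7·-2 + 3·1 + 6·1.

4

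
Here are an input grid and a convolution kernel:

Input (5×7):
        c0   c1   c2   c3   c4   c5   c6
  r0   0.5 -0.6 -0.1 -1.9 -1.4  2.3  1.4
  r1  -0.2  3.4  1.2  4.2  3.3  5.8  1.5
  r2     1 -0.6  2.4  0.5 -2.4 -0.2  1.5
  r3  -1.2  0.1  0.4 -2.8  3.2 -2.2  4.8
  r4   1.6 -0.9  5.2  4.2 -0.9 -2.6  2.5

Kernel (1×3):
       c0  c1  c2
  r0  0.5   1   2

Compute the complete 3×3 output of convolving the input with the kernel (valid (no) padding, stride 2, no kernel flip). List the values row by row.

-0.55 -4.75 4.4
4.7 -3.1 1.6
10.3 5 1.95

Output[0,0]: The receptive field on the input at this output position is [0.5 -0.6 -0.1]. Elementwise product with the kernel and sum: 0.5·0.5 + -0.6·1 + -0.1·2.
Output[0,1]: The receptive field on the input at this output position is [-0.1 -1.9 -1.4]. Elementwise product with the kernel and sum: -0.1·0.5 + -1.9·1 + -1.4·2.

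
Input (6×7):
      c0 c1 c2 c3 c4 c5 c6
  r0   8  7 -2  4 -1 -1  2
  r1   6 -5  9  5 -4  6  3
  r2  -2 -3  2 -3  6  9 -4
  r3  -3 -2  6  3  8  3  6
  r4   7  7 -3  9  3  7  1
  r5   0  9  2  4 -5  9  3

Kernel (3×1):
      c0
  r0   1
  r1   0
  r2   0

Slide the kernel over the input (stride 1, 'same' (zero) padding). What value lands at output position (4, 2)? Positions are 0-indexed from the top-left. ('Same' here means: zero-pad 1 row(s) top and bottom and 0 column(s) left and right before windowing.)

6

The receptive field on the zero-padded input at this output position is [6 / -3 / 2]. Elementwise product with the kernel and sum: 6·1.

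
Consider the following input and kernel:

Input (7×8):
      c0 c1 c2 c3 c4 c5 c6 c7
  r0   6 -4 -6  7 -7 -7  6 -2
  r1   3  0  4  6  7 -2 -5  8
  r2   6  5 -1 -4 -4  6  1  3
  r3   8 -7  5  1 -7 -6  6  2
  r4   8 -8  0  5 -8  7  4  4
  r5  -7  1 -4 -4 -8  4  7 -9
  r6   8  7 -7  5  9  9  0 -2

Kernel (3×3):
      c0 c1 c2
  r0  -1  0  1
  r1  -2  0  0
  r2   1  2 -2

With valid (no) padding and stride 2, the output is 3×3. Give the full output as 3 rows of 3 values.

Output[0,0]: The receptive field on the input at this output position is [6 -4 -6 / 3 0 4 / 6 5 -1]. Elementwise product with the kernel and sum: 6·-1 + -6·1 + 3·-2 + 6·1 + 5·2 + -1·-2.
Output[0,1]: The receptive field on the input at this output position is [-6 7 -7 / 4 6 7 / -1 -4 -4]. Elementwise product with the kernel and sum: -6·-1 + -7·1 + 4·-2 + -1·1 + -4·2 + -4·-2.

0 -10 5
-31 13 17
42 -15 55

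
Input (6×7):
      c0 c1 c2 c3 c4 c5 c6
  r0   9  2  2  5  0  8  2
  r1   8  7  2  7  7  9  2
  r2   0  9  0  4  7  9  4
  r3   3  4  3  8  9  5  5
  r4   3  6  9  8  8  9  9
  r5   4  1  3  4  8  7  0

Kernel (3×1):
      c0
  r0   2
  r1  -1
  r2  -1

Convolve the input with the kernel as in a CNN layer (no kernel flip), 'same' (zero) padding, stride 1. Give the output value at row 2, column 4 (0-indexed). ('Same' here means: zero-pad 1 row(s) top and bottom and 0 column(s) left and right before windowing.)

The receptive field on the zero-padded input at this output position is [7 / 7 / 9]. Elementwise product with the kernel and sum: 7·2 + 7·-1 + 9·-1.

-2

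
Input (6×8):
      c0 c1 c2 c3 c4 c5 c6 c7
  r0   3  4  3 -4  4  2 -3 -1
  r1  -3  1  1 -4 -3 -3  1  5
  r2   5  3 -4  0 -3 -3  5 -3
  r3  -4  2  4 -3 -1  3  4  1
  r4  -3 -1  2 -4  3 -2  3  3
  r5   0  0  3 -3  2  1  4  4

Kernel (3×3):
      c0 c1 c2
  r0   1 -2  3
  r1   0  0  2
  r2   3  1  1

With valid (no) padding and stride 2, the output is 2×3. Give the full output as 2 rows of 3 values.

Output[0,0]: The receptive field on the input at this output position is [3 4 3 / -3 1 1 / 5 3 -4]. Elementwise product with the kernel and sum: 3·1 + 4·-2 + 3·3 + 1·2 + 5·3 + 3·1 + -4·1.
Output[0,1]: The receptive field on the input at this output position is [3 -4 4 / 1 -4 -3 / -4 0 -3]. Elementwise product with the kernel and sum: 3·1 + -4·-2 + 4·3 + -3·2 + -4·3 + 0·1 + -3·1.

20 2 -14
-13 -10 36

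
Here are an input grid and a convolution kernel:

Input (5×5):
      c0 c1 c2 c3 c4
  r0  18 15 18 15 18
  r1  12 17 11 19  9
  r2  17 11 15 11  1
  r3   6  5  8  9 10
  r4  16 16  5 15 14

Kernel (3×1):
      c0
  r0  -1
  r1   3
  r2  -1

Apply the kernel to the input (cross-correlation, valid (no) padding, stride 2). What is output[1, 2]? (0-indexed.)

The receptive field on the input at this output position is [1 / 10 / 14]. Elementwise product with the kernel and sum: 1·-1 + 10·3 + 14·-1.

15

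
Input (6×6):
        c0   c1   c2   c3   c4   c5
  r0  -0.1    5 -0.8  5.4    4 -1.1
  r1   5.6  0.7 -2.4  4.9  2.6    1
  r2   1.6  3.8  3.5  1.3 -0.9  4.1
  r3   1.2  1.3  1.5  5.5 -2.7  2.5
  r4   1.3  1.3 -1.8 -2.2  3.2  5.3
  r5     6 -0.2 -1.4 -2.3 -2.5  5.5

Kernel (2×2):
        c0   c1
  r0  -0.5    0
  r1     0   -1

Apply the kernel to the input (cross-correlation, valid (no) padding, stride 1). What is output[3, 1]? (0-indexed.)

1.15

The receptive field on the input at this output position is [1.3 1.5 / 1.3 -1.8]. Elementwise product with the kernel and sum: 1.3·-0.5 + -1.8·-1.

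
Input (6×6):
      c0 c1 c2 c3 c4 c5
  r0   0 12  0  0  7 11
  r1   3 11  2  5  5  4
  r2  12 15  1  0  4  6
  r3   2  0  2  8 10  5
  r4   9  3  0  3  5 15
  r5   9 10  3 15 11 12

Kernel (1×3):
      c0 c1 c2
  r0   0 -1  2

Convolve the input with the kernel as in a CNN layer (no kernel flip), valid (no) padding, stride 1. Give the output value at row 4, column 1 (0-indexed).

The receptive field on the input at this output position is [3 0 3]. Elementwise product with the kernel and sum: 0·-1 + 3·2.

6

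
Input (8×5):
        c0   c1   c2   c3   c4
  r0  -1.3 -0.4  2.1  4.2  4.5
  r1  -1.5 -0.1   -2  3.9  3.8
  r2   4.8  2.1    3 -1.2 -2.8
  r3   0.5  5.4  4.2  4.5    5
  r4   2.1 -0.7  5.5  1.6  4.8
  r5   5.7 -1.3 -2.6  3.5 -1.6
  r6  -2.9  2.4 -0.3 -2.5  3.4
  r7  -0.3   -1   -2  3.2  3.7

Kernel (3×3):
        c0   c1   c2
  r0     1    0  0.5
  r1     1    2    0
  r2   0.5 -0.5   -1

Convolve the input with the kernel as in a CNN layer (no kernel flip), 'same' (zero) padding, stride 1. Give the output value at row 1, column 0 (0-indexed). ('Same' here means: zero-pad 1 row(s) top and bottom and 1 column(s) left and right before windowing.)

The receptive field on the zero-padded input at this output position is [0 -1.3 -0.4 / 0 -1.5 -0.1 / 0 4.8 2.1]. Elementwise product with the kernel and sum: 0·1 + -0.4·0.5 + 0·1 + -1.5·2 + 0·0.5 + 4.8·-0.5 + 2.1·-1.

-7.7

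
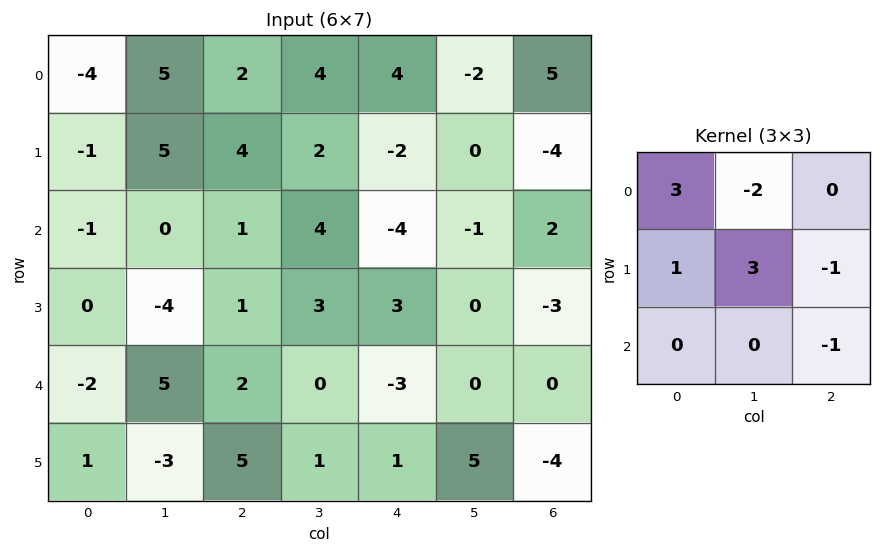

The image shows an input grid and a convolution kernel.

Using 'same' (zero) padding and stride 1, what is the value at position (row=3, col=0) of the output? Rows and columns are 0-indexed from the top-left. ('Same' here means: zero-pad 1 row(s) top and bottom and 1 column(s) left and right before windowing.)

1

The receptive field on the zero-padded input at this output position is [0 -1 0 / 0 0 -4 / 0 -2 5]. Elementwise product with the kernel and sum: 0·3 + -1·-2 + 0·1 + 0·3 + -4·-1 + 5·-1.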